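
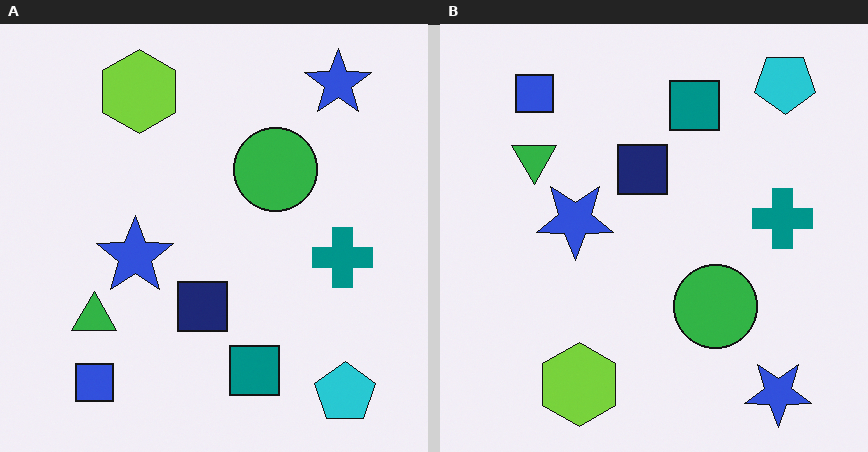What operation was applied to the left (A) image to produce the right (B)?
The right (B) image is the left (A) flipped vertically (top ↔ bottom).

The cyan pentagon is in the bottom-right of the left (A) image and the top-right of the right (B) — shapes on opposite sides of the horizontal midline have swapped in a mirror flip.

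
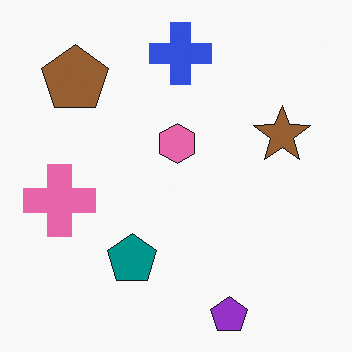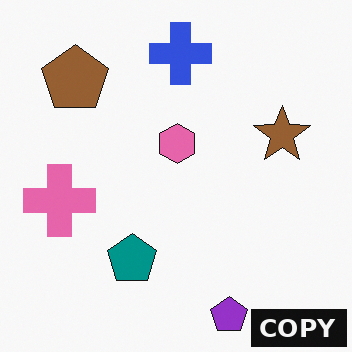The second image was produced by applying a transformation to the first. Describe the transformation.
The image was watermarked with the text "COPY" in the lower-right corner.

A dark label reading "COPY" appears in the lower-right corner.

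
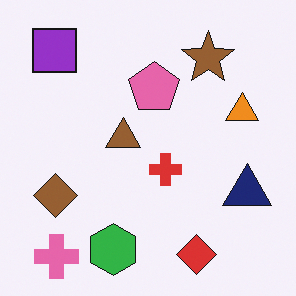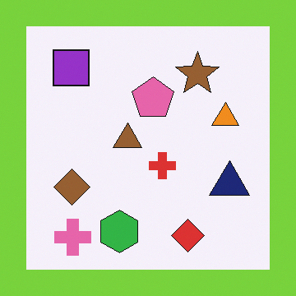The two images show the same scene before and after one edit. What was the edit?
The image was framed with a lime border.

A solid lime frame runs around the edge of the second image, with the content slightly shrunk inside it.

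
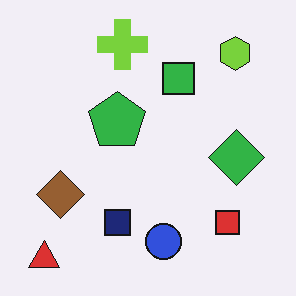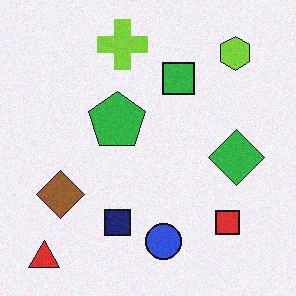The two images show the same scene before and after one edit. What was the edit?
It was degraded with subtle gaussian noise.

Random speckle covers the whole image, including the flat background.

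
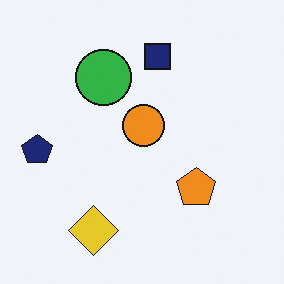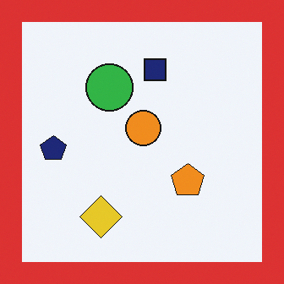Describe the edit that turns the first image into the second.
Framed with a red border.

A solid red frame runs around the edge of the second image, with the content slightly shrunk inside it.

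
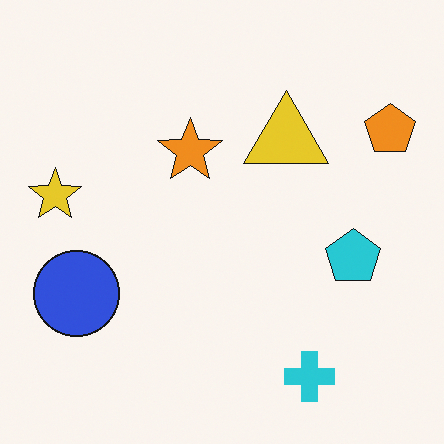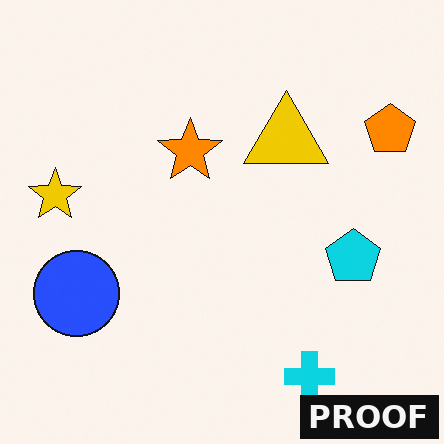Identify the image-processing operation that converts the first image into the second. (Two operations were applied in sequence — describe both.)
The second image is the first slightly oversaturated, then watermarked with the text "PROOF" in the lower-right corner.

All colors are more vivid — a global saturation change. A dark label reading "PROOF" appears in the lower-right corner.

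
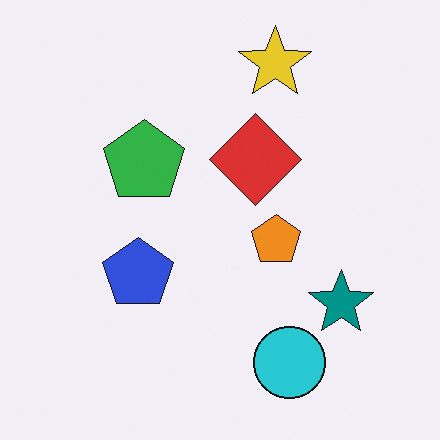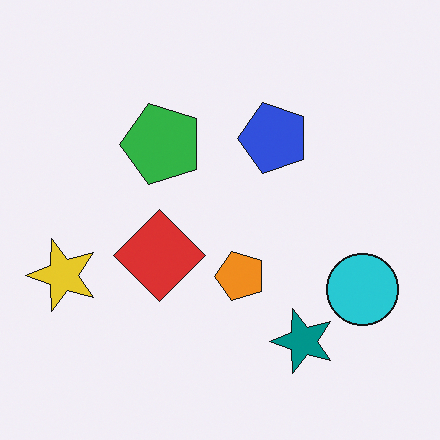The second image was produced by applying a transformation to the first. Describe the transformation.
The second image is the first transposed (reflected across the top-left ↔ bottom-right diagonal).

Shapes have swapped their row and column positions — what was in the top-right is now in the bottom-left — a diagonal reflection.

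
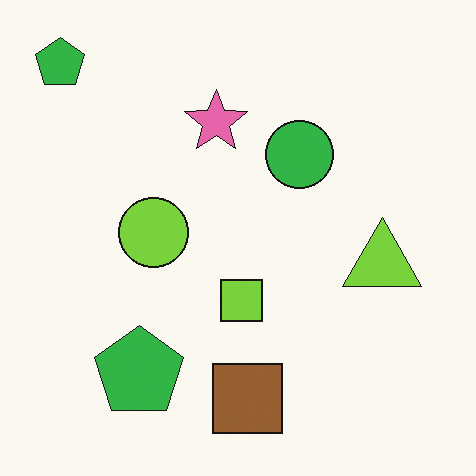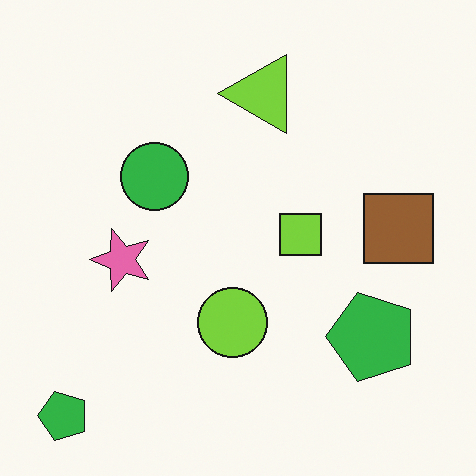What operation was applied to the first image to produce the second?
Rotated 90° counter-clockwise.

The brown square sits in the bottom of the first image and the right of the second — consistent with a whole-image 90° counter-clockwise rotation.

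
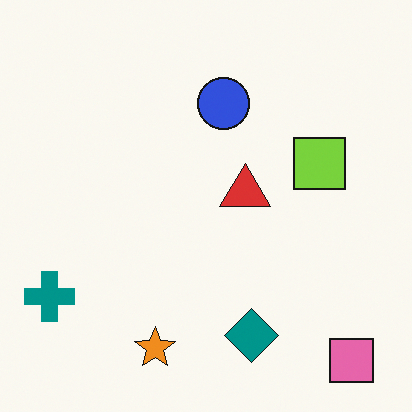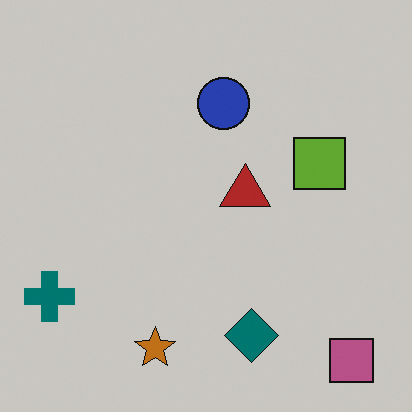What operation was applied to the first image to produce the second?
It was darkened a little.

Every pixel — background and shapes alike — is uniformly darkened.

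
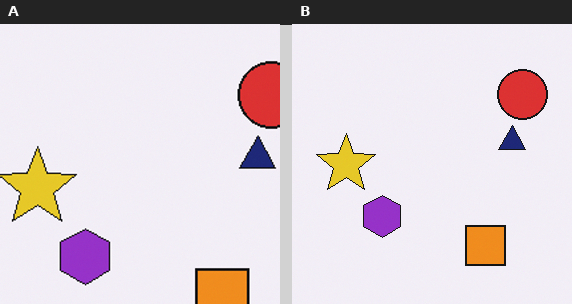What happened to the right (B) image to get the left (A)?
The transformation is: cropped to a modestly smaller region and rescaled.

The visible shapes are larger and the field of view is narrower; shapes near the original edges may be partly or wholly outside the frame — a crop-and-rescale.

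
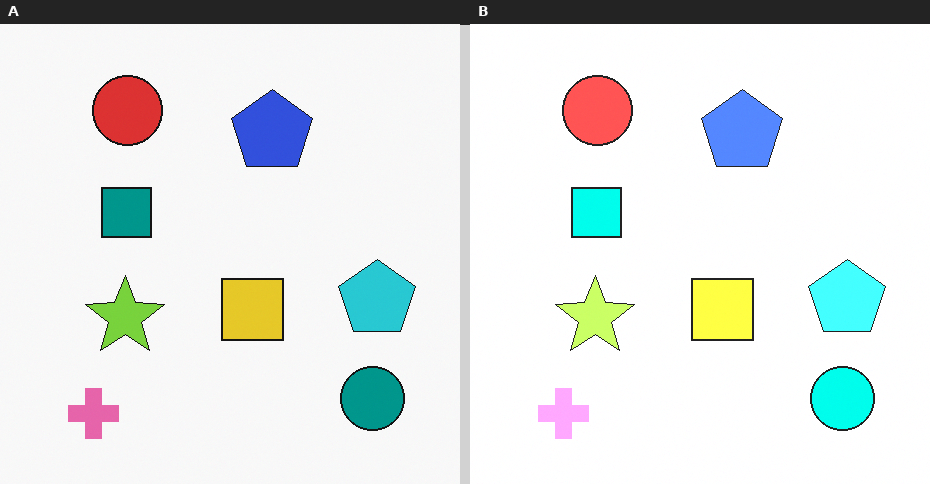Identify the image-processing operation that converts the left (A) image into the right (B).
The right (B) image is the left (A) brightened a lot.

Every pixel — background and shapes alike — is uniformly brightened.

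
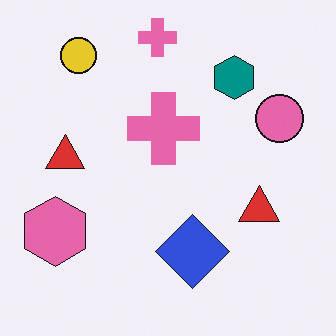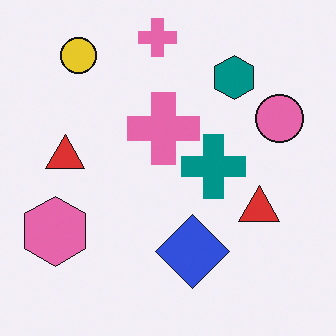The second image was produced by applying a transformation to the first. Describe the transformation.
Overlaid with an additional teal cross.

A teal cross appears in the second image that is absent from the first.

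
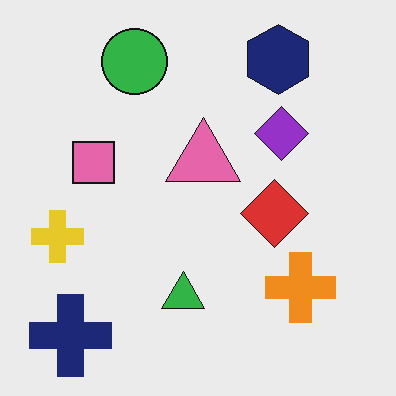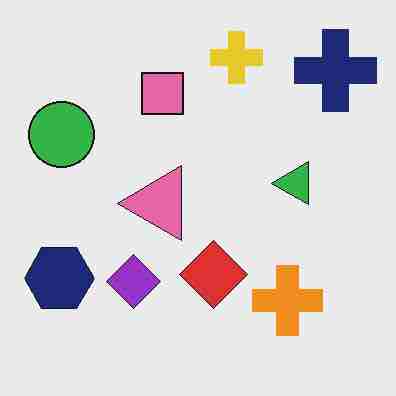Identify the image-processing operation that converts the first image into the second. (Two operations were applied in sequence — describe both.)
The second image is the first degraded with heavy JPEG compression, then transposed (reflected across the top-left ↔ bottom-right diagonal).

Blocky 8×8 compression artifacts appear around shape edges and the flat background shows ringing — characteristic JPEG degradation. Shapes have swapped their row and column positions — what was in the top-right is now in the bottom-left — a diagonal reflection.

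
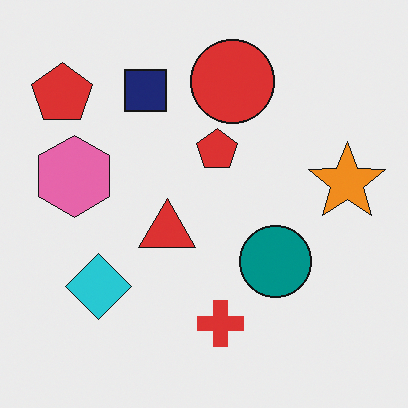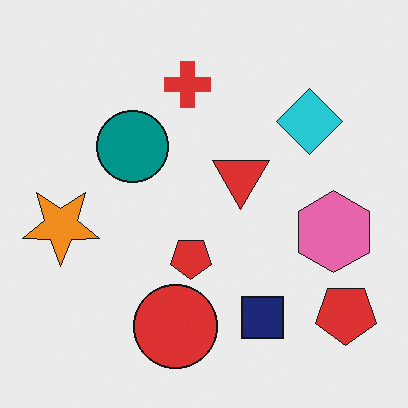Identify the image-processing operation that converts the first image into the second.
The image was rotated 180°.

The orange star sits in the right of the first image and the left of the second — consistent with a whole-image 180° rotation.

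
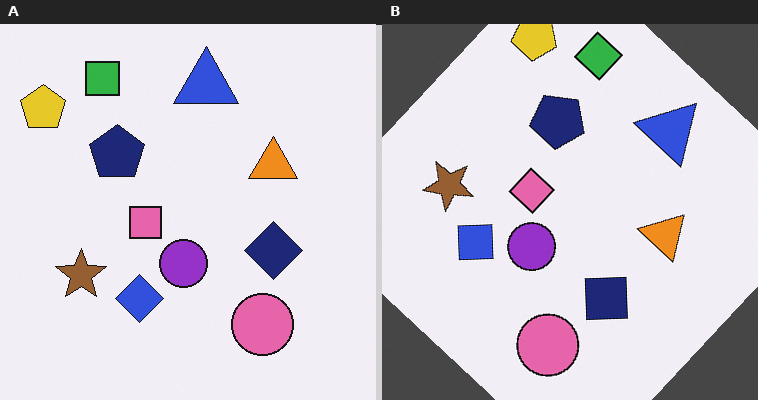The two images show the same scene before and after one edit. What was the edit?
The transformation is: rotated clockwise by a large amount — several tens of degrees.

Every shape is tilted by the same angle and the image corners show triangular fill wedges — a whole-image rotation by a non-right angle.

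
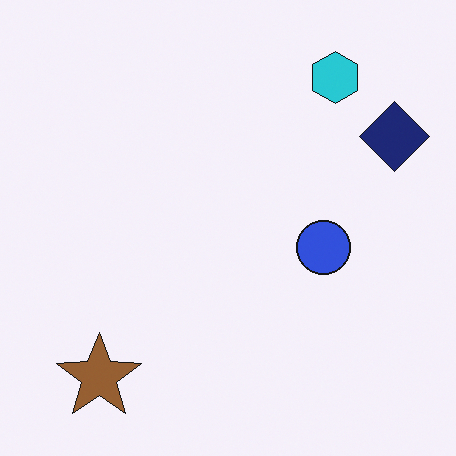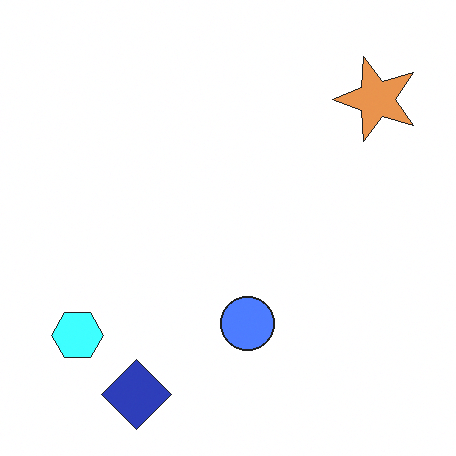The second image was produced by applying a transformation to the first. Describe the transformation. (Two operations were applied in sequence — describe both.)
Brightened a lot, then transposed (reflected across the top-left ↔ bottom-right diagonal).

Every pixel — background and shapes alike — is uniformly brightened. Shapes have swapped their row and column positions — what was in the top-right is now in the bottom-left — a diagonal reflection.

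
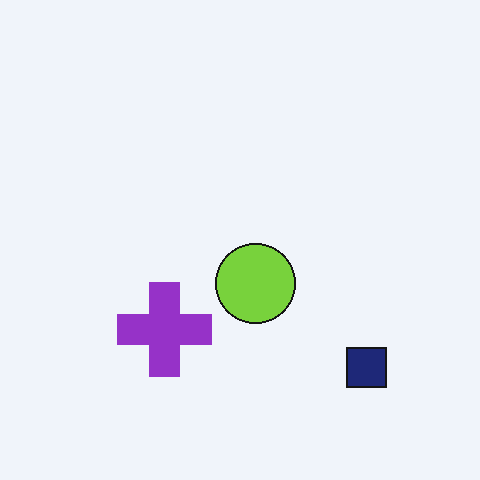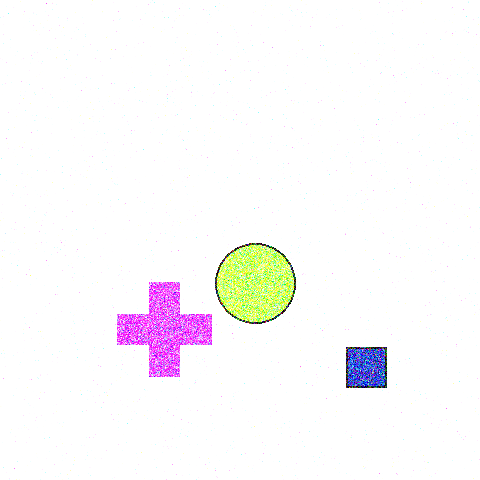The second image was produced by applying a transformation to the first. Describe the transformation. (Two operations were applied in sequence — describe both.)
This is the original image degraded with a thick layer of grain, then substantially brightened.

Random speckle covers the whole image, including the flat background. Every pixel — background and shapes alike — is uniformly brightened.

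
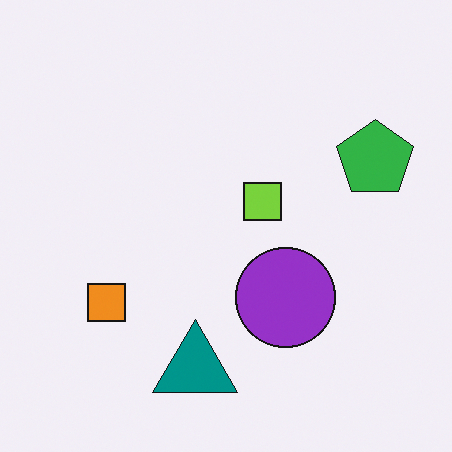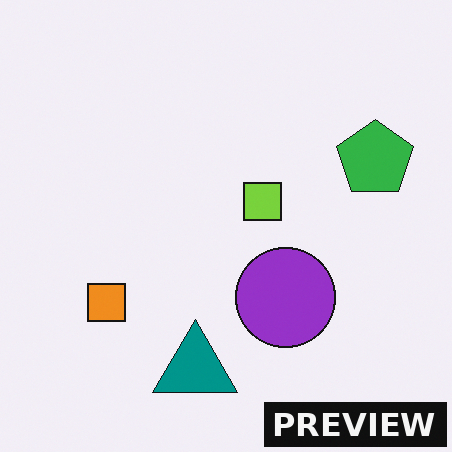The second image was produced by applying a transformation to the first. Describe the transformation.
The transformation is: watermarked with the text "PREVIEW" in the lower-right corner.

A dark label reading "PREVIEW" appears in the lower-right corner.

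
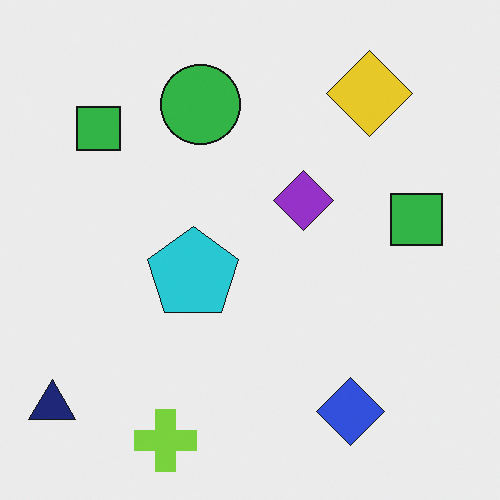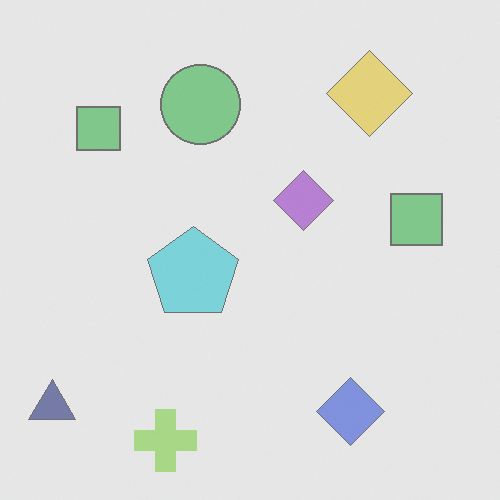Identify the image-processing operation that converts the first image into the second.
The image was given much lower contrast.

Tones are pushed toward mid-grey across the whole image — a global contrast change.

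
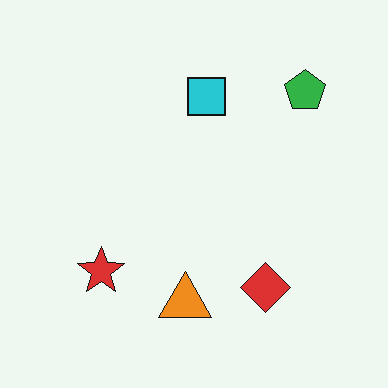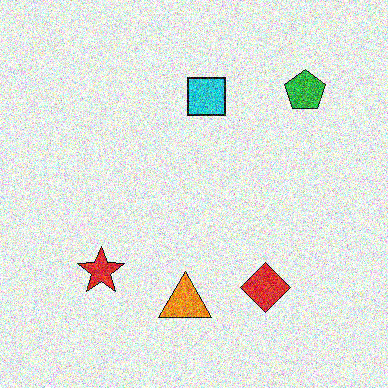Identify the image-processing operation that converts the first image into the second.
It was degraded with heavy additive noise.

Random speckle covers the whole image, including the flat background.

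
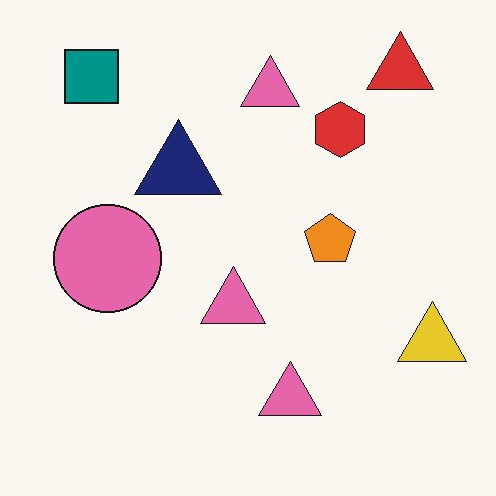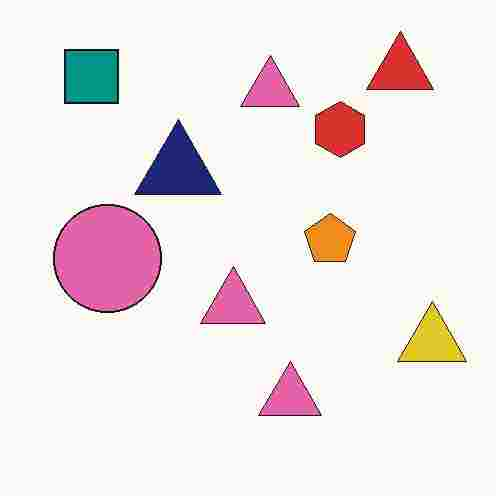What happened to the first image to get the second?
It was degraded with heavy JPEG compression.

Blocky 8×8 compression artifacts appear around shape edges and the flat background shows ringing — characteristic JPEG degradation.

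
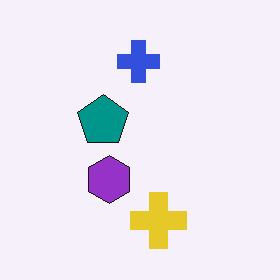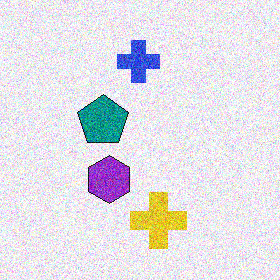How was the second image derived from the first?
This is the original image degraded with strong gaussian noise.

Random speckle covers the whole image, including the flat background.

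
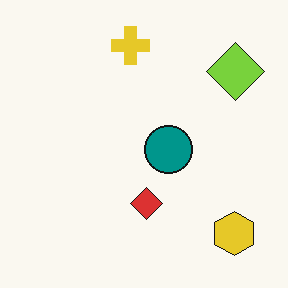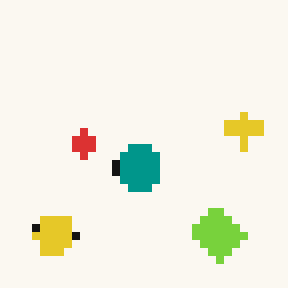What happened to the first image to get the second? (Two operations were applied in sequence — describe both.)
It was pixelated into visible square blocks, then rotated 90° clockwise.

Shapes are reduced to large square blocks; fine edges and outlines are lost — a downscale-then-upscale (mosaic) effect. The yellow hexagon sits in the bottom-right of the first image and the bottom-left of the second — consistent with a whole-image 90° clockwise rotation.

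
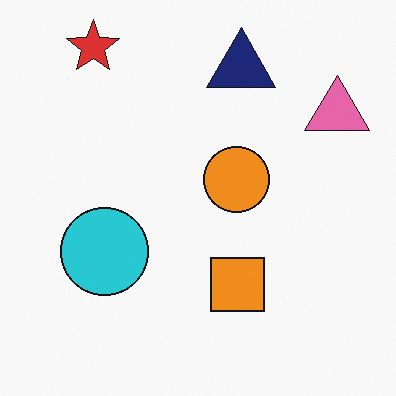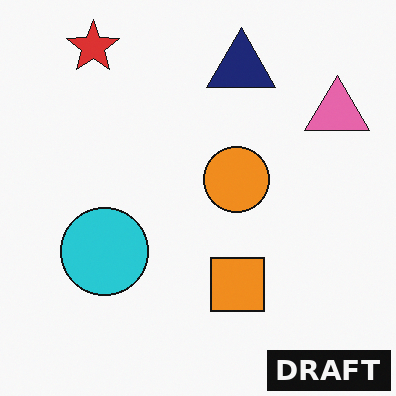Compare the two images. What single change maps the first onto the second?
The transformation is: watermarked with the text "DRAFT" in the lower-right corner.

A dark label reading "DRAFT" appears in the lower-right corner.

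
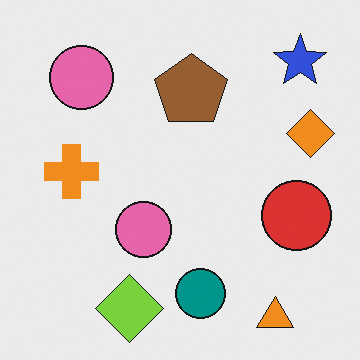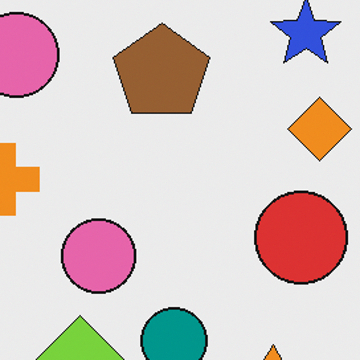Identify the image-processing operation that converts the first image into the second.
It was cropped to a modestly smaller region and rescaled.

The visible shapes are larger and the field of view is narrower; shapes near the original edges may be partly or wholly outside the frame — a crop-and-rescale.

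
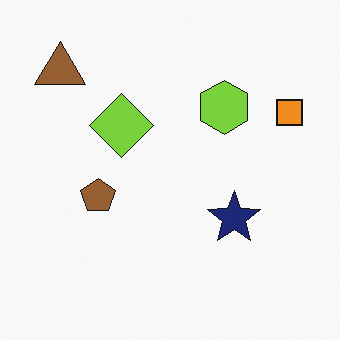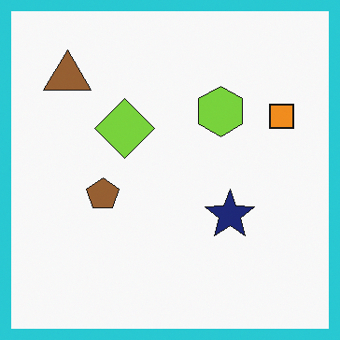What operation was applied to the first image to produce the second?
Framed with a cyan border.

A solid cyan frame runs around the edge of the second image, with the content slightly shrunk inside it.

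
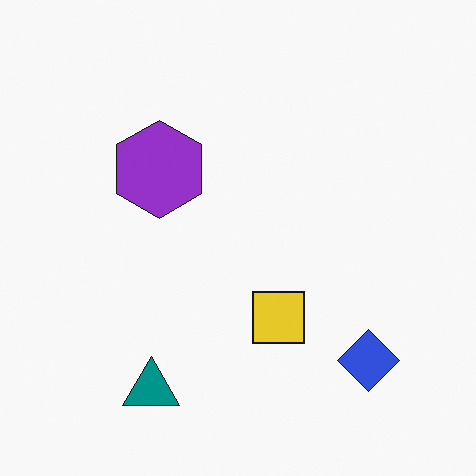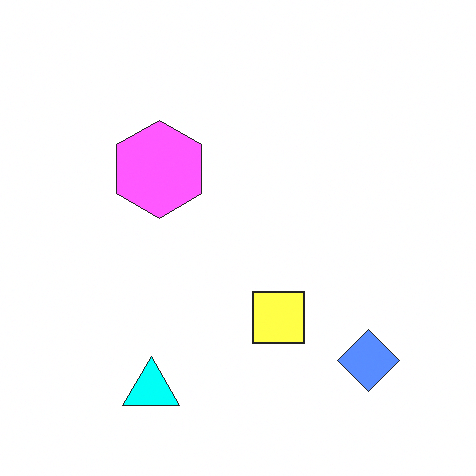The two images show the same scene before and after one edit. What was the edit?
The image was substantially brightened.

Every pixel — background and shapes alike — is uniformly brightened.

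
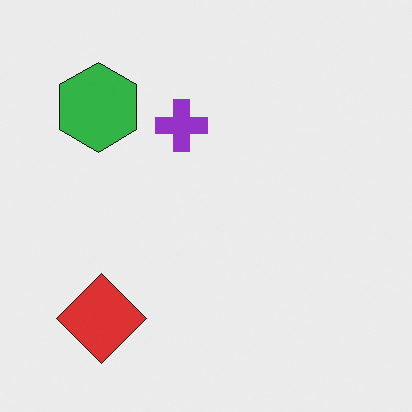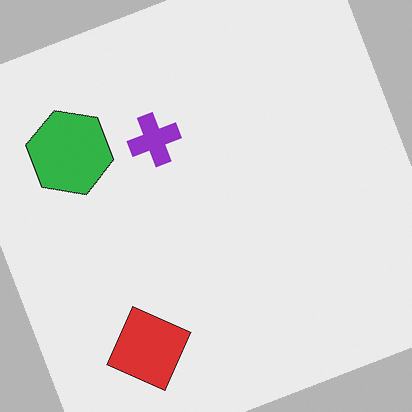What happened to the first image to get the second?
Rotated counter-clockwise by a clearly visible amount.

Every shape is tilted by the same angle and the image corners show triangular fill wedges — a whole-image rotation by a non-right angle.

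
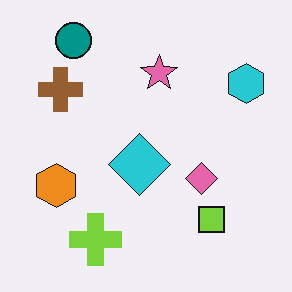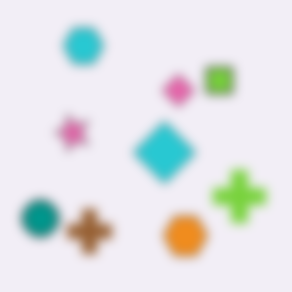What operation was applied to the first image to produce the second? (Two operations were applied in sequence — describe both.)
This is the original image rotated 90° counter-clockwise, then strongly gaussian-blurred.

The teal circle sits in the top-left of the first image and the bottom-left of the second — consistent with a whole-image 90° counter-clockwise rotation. Shape edges and outlines are uniformly softened across the whole image.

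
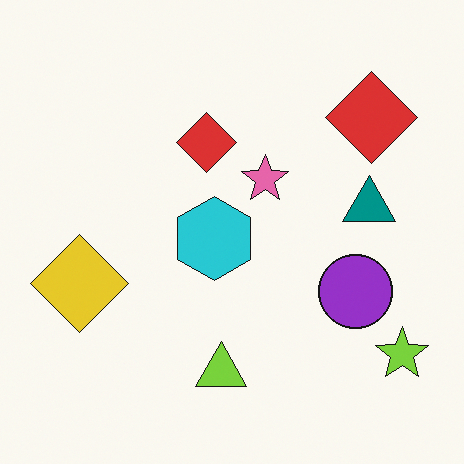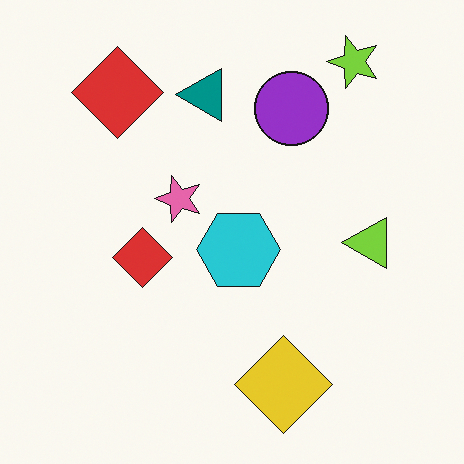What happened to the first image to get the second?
Rotated 90° counter-clockwise.

The lime star sits in the bottom-right of the first image and the top-right of the second — consistent with a whole-image 90° counter-clockwise rotation.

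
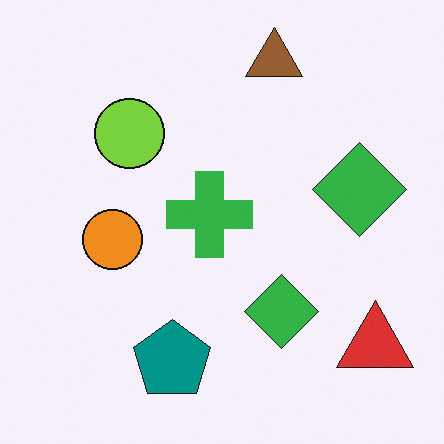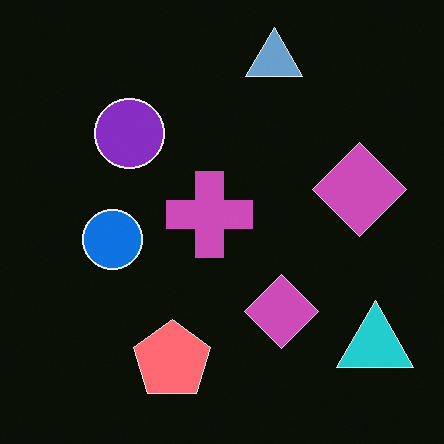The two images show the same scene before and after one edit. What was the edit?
The second image is the first color-inverted (negative).

The light background has become dark and every shape's color is its complement — a photographic negative.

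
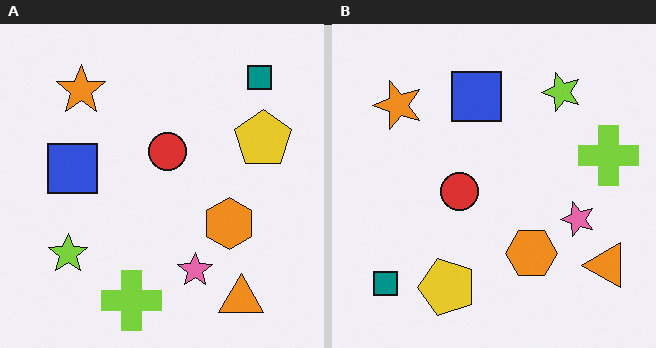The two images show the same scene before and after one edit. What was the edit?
Transposed (reflected across the top-left ↔ bottom-right diagonal).

Shapes have swapped their row and column positions — what was in the top-right is now in the bottom-left — a diagonal reflection.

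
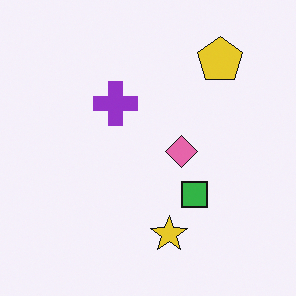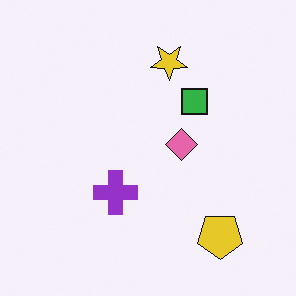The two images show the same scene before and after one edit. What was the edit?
The transformation is: flipped vertically (top ↔ bottom).

The yellow pentagon is in the top-right of the first image and the bottom-right of the second — shapes on opposite sides of the horizontal midline have swapped in a mirror flip.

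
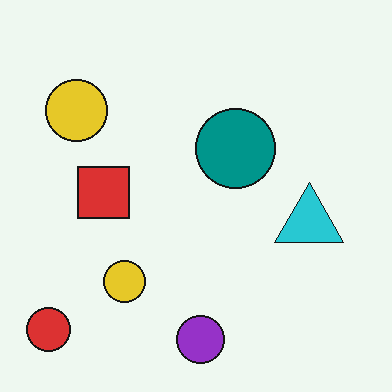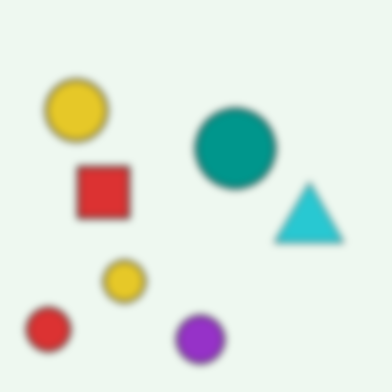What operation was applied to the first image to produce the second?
The transformation is: moderately blurred.

Shape edges and outlines are uniformly softened across the whole image.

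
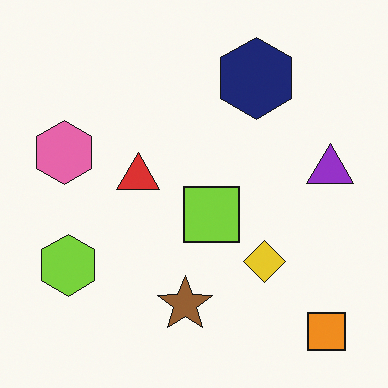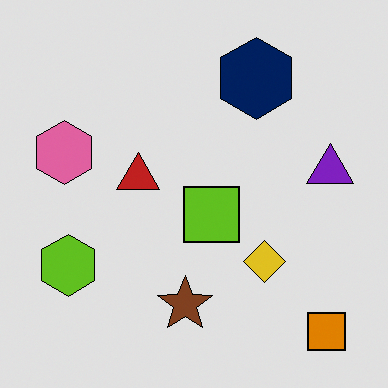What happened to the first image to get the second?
The second image is the first posterized to a reduced palette.

Each flat color has snapped to a coarser quantized level — most visibly, the near-white background has dropped to a flat grey.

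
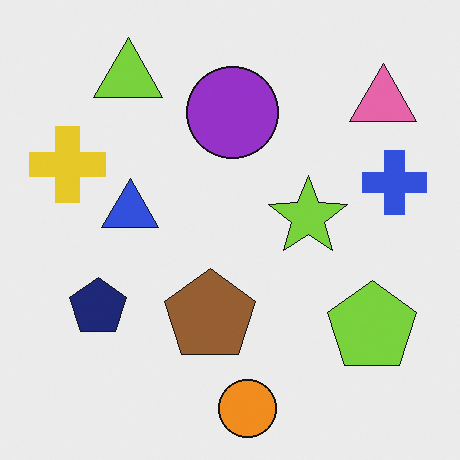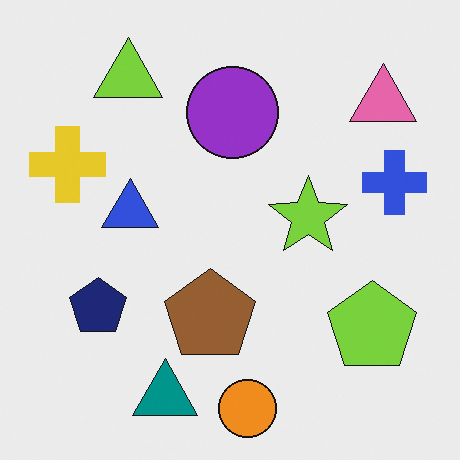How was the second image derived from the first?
It was overlaid with an additional teal triangle.

A teal triangle appears in the second image that is absent from the first.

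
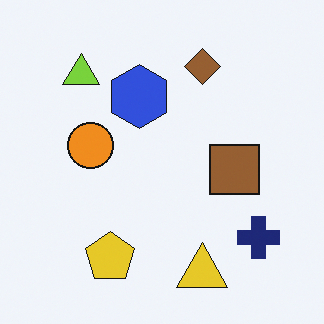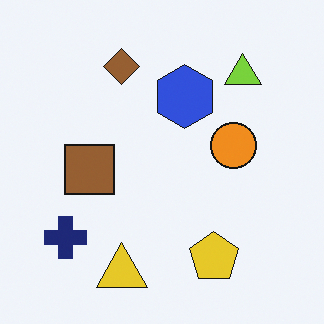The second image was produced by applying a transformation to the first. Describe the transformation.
The second image is the first flipped horizontally (left ↔ right).

The navy cross is in the bottom-right of the first image and the bottom-left of the second — shapes on opposite sides of the vertical midline have swapped in a mirror flip.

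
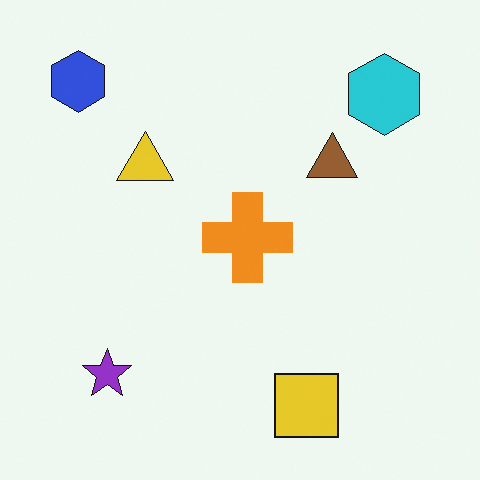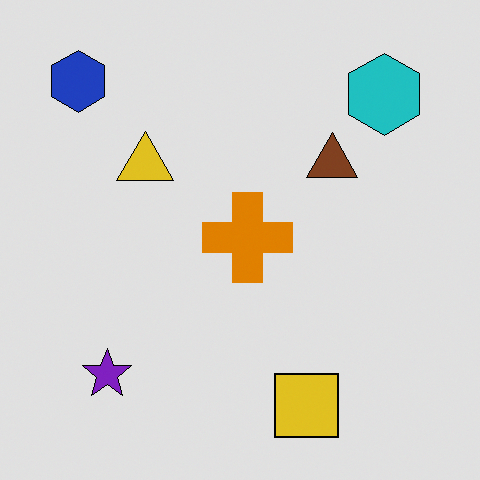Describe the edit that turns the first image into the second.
The second image is the first moderately posterized.

Each flat color has snapped to a coarser quantized level — most visibly, the near-white background has dropped to a flat grey.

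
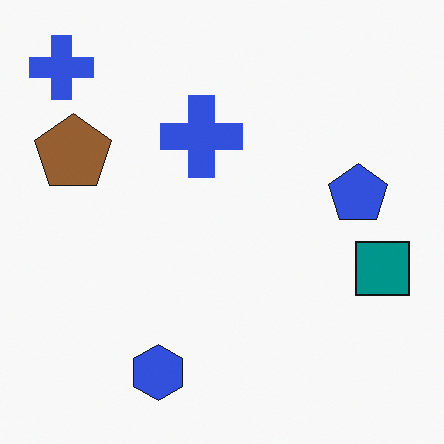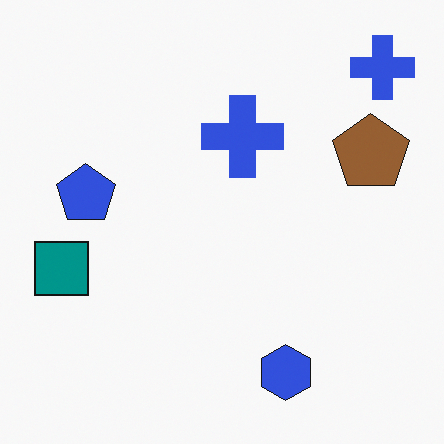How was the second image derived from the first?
The second image is the first flipped horizontally (left ↔ right).

The teal square is in the right of the first image and the left of the second — shapes on opposite sides of the vertical midline have swapped in a mirror flip.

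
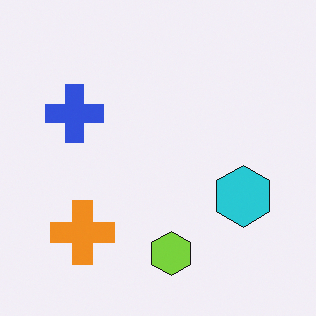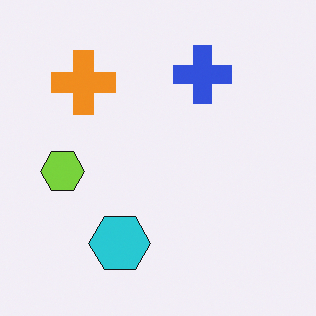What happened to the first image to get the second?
The second image is the first rotated 90° clockwise.

The orange cross sits in the bottom-left of the first image and the top-left of the second — consistent with a whole-image 90° clockwise rotation.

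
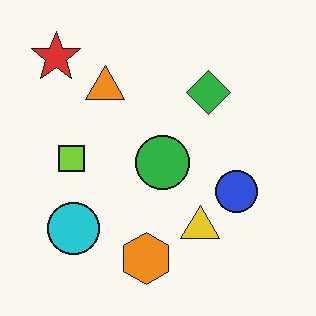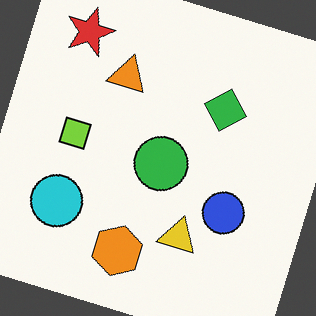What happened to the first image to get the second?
It was rotated clockwise by a moderate amount.

Every shape is tilted by the same angle and the image corners show triangular fill wedges — a whole-image rotation by a non-right angle.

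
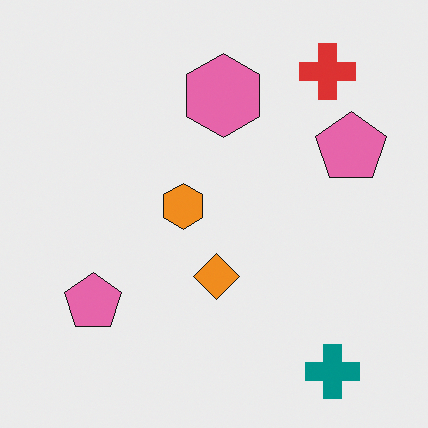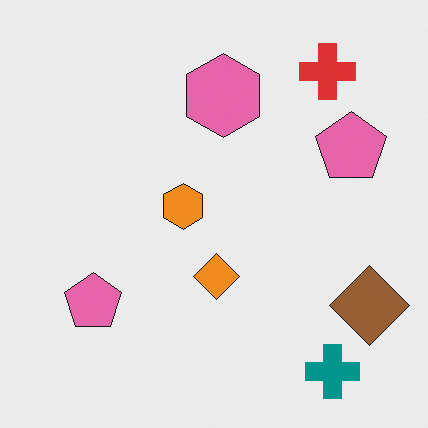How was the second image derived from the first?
This is the original image overlaid with an additional brown diamond.

A brown diamond appears in the second image that is absent from the first.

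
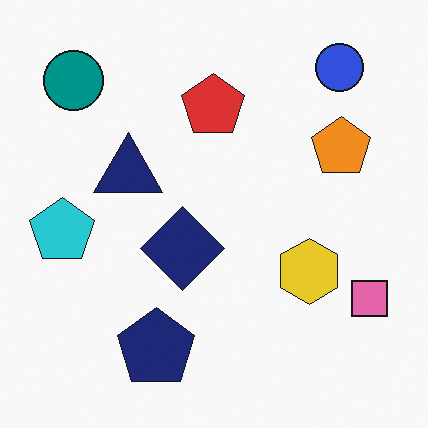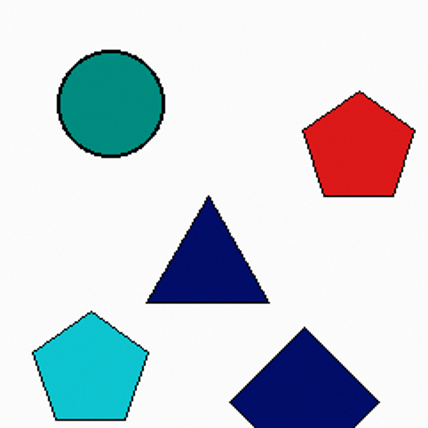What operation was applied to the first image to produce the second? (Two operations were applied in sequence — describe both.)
The image was given slightly increased contrast, then cropped tightly and scaled back up.

Tones are pushed away from mid-grey across the whole image — a global contrast change. The visible shapes are larger and the field of view is narrower; shapes near the original edges may be partly or wholly outside the frame — a crop-and-rescale.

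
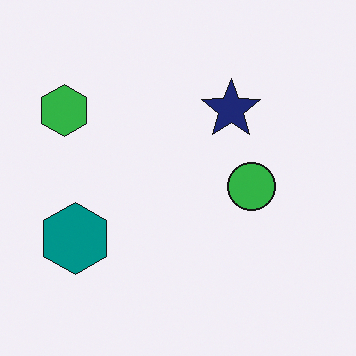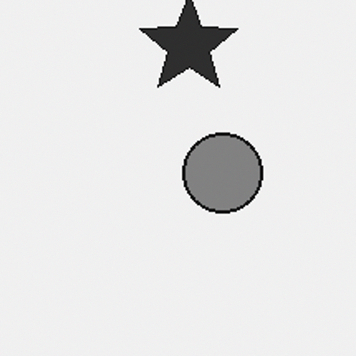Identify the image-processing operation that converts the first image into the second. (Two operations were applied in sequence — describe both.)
The image was converted to grayscale, then cropped to a noticeably smaller region and rescaled.

All color is removed — every shape is now a shade of grey. The visible shapes are larger and the field of view is narrower; shapes near the original edges may be partly or wholly outside the frame — a crop-and-rescale.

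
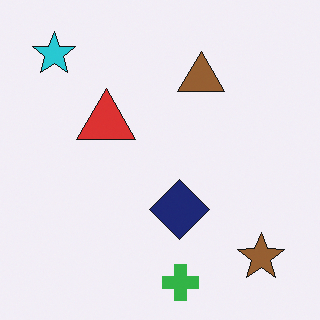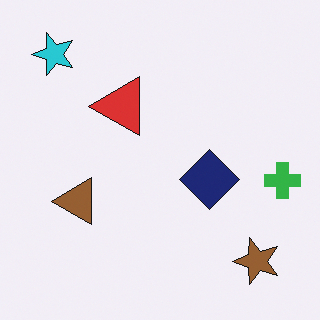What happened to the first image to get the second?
The transformation is: transposed (reflected across the top-left ↔ bottom-right diagonal).

Shapes have swapped their row and column positions — what was in the top-right is now in the bottom-left — a diagonal reflection.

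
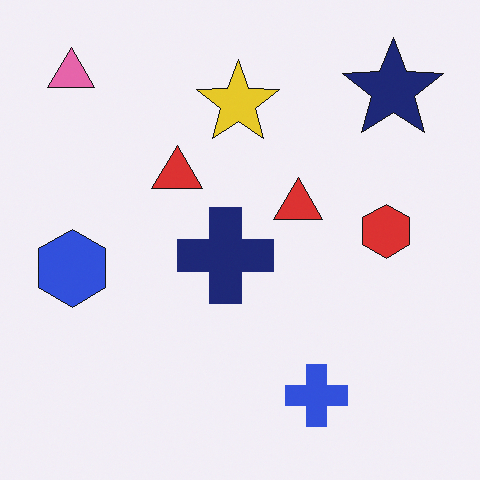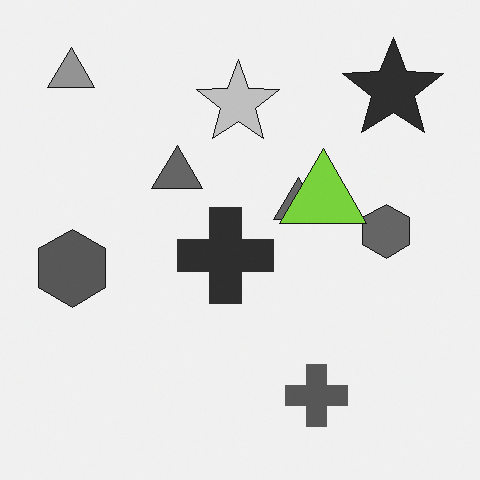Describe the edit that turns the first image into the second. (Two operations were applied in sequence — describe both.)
Converted to grayscale, then overlaid with an additional lime triangle.

All color is removed — every shape is now a shade of grey. A lime triangle appears in the second image that is absent from the first.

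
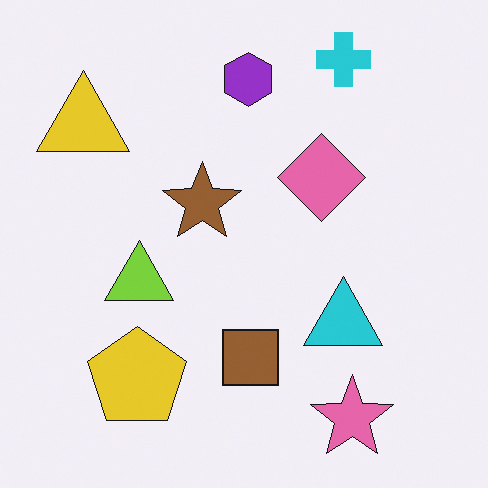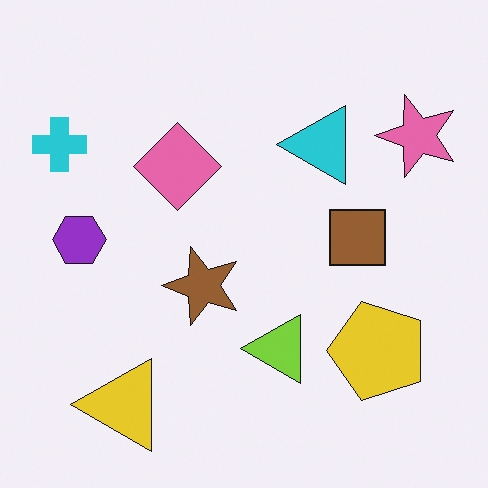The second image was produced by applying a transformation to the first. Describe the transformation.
The image was rotated 90° counter-clockwise.

The cyan cross sits in the top-right of the first image and the top-left of the second — consistent with a whole-image 90° counter-clockwise rotation.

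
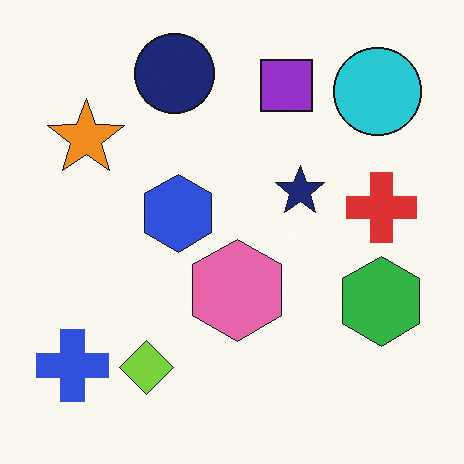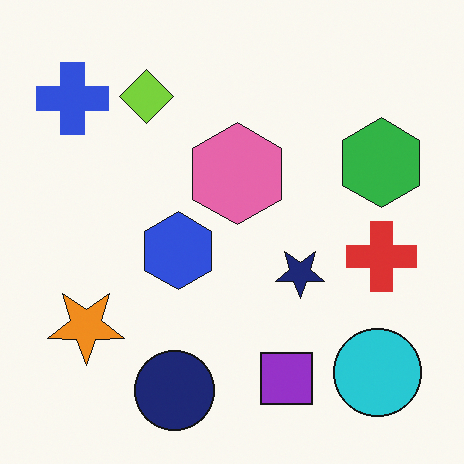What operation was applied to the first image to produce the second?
This is the original image flipped vertically (top ↔ bottom).

The navy circle is in the top of the first image and the bottom of the second — shapes on opposite sides of the horizontal midline have swapped in a mirror flip.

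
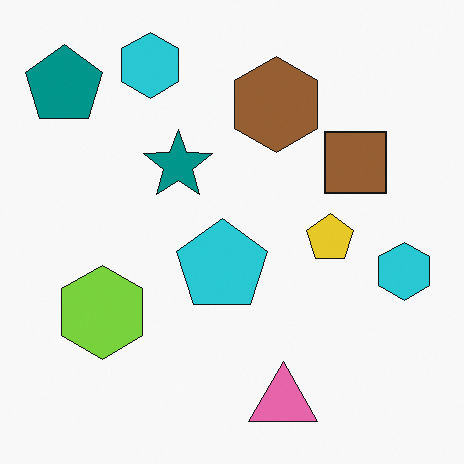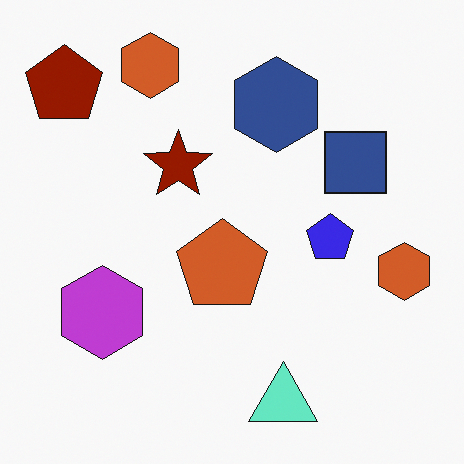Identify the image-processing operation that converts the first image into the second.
This is the original image hue-shifted by a large amount.

Every shape's color has rotated by the same amount around the hue wheel — a uniform hue shift.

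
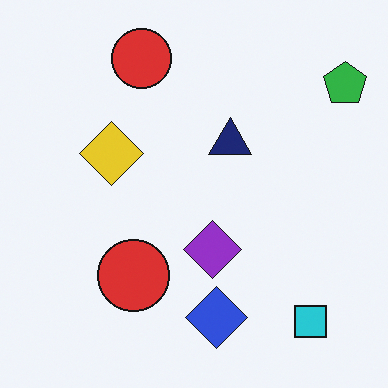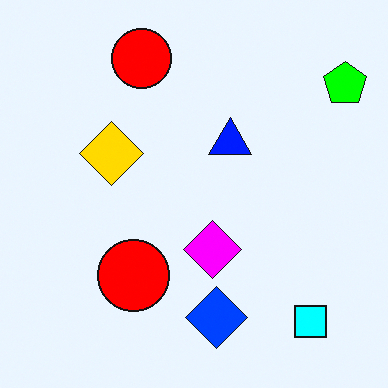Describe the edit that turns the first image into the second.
This is the original image heavily oversaturated.

All colors are more vivid — a global saturation change.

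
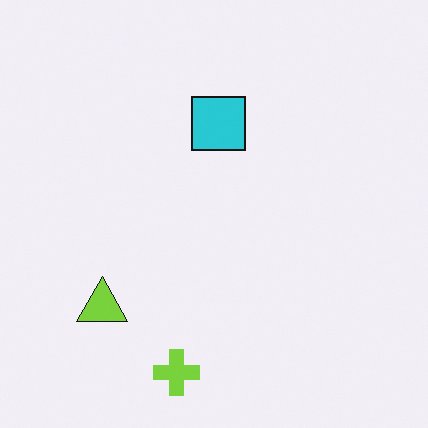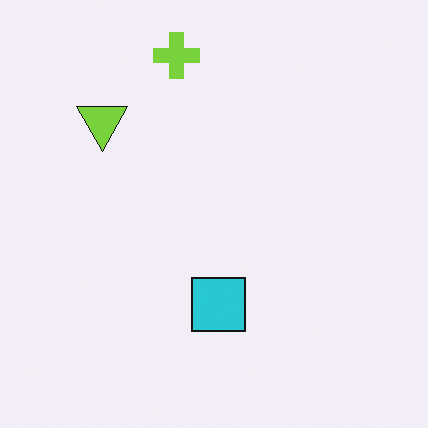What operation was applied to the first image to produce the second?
This is the original image flipped vertically (top ↔ bottom).

The lime cross is in the bottom of the first image and the top of the second — shapes on opposite sides of the horizontal midline have swapped in a mirror flip.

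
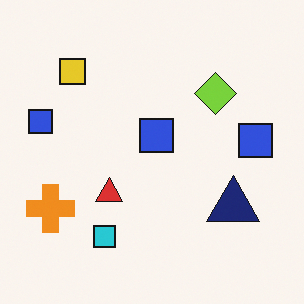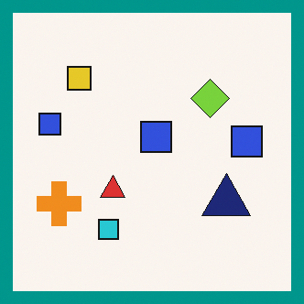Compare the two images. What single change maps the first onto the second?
The second image is the first framed with a teal border.

A solid teal frame runs around the edge of the second image, with the content slightly shrunk inside it.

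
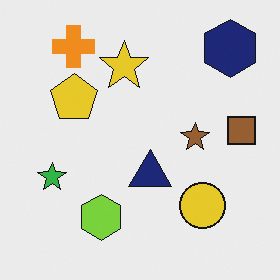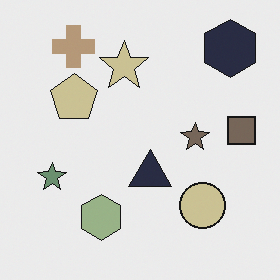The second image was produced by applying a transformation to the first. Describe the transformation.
The transformation is: heavily desaturated.

All colors are more muted and greyish — a global saturation change.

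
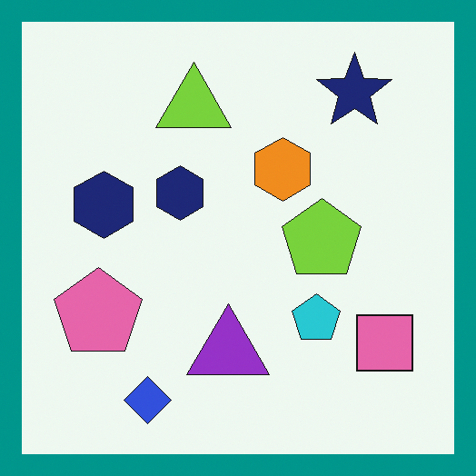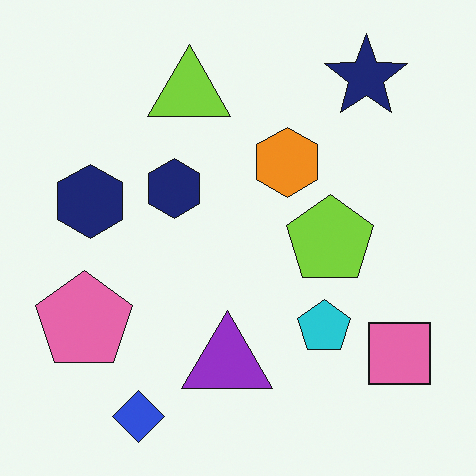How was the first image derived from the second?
This is the original image framed with a teal border.

A solid teal frame runs around the edge of the first image, with the content slightly shrunk inside it.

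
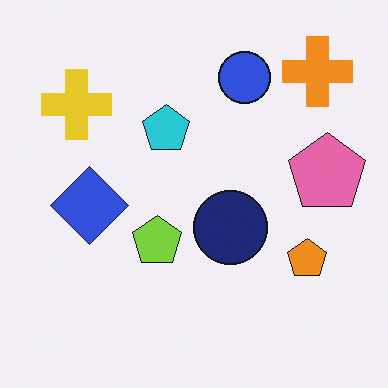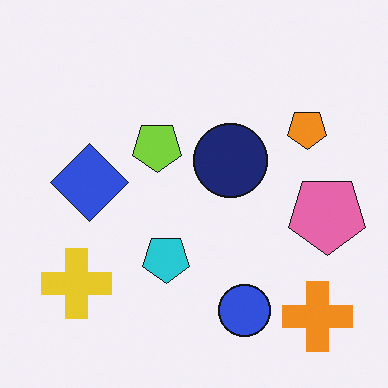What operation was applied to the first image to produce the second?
This is the original image flipped vertically (top ↔ bottom).

The orange cross is in the top-right of the first image and the bottom-right of the second — shapes on opposite sides of the horizontal midline have swapped in a mirror flip.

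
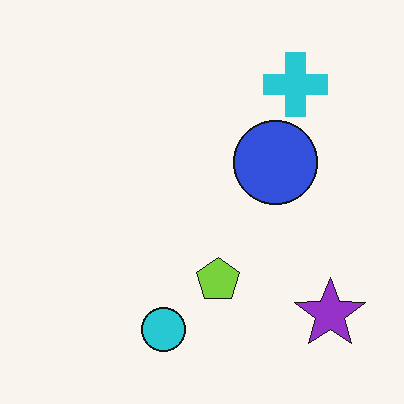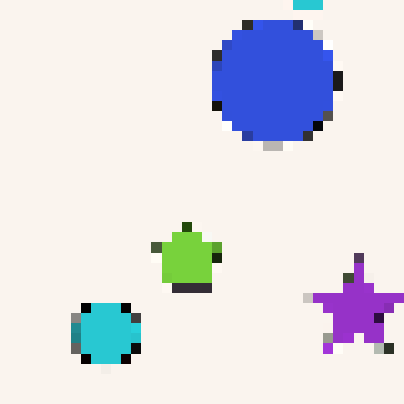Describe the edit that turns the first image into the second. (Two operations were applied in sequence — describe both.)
Cropped slightly and scaled back up, then coarsely pixelated.

The visible shapes are larger and the field of view is narrower; shapes near the original edges may be partly or wholly outside the frame — a crop-and-rescale. Shapes are reduced to large square blocks; fine edges and outlines are lost — a downscale-then-upscale (mosaic) effect.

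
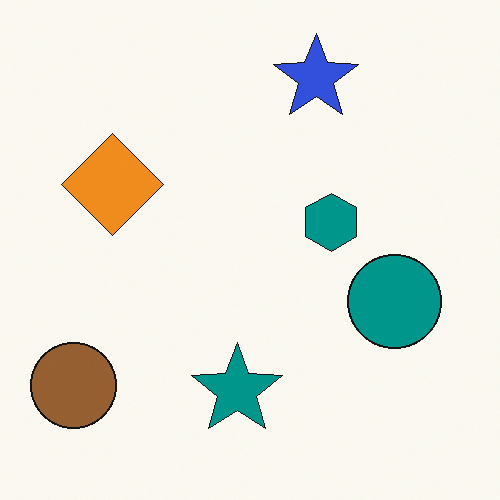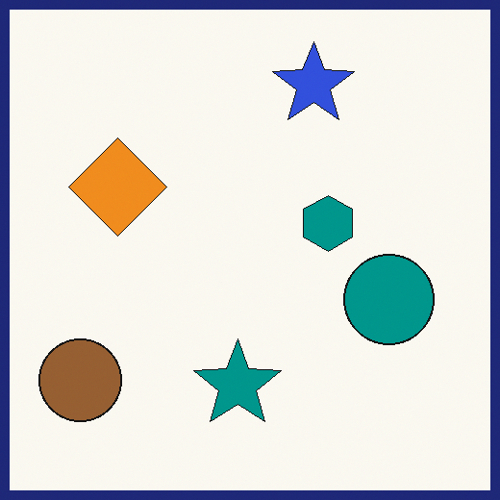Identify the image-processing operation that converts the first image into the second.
It was framed with a navy border.

A solid navy frame runs around the edge of the second image, with the content slightly shrunk inside it.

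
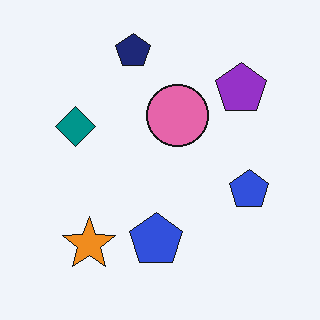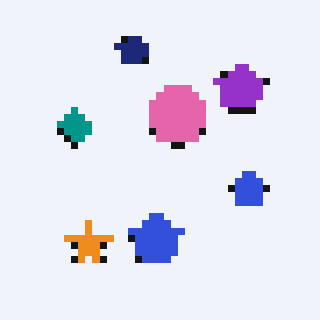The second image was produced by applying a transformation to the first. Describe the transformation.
It was pixelated into visible square blocks.

Shapes are reduced to large square blocks; fine edges and outlines are lost — a downscale-then-upscale (mosaic) effect.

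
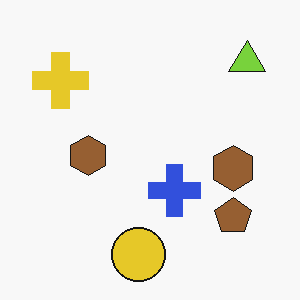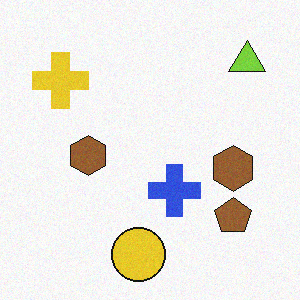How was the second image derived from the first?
This is the original image degraded with a light layer of grain.

Random speckle covers the whole image, including the flat background.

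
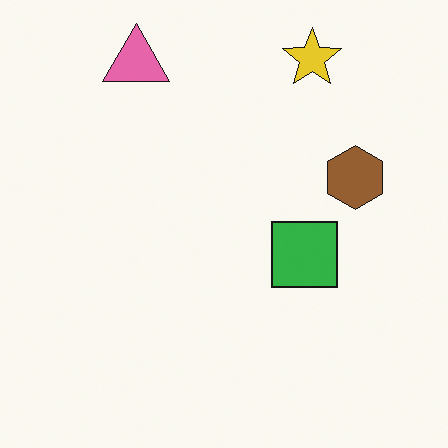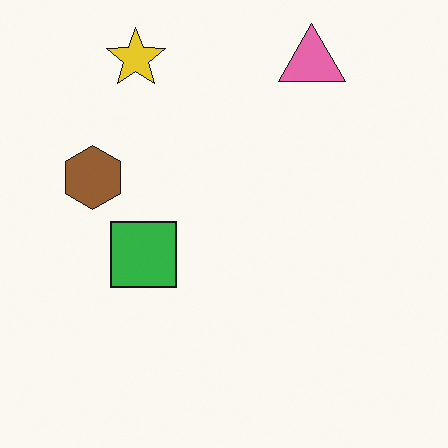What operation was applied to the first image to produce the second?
The transformation is: flipped horizontally (left ↔ right).

The brown hexagon is in the right of the first image and the left of the second — shapes on opposite sides of the vertical midline have swapped in a mirror flip.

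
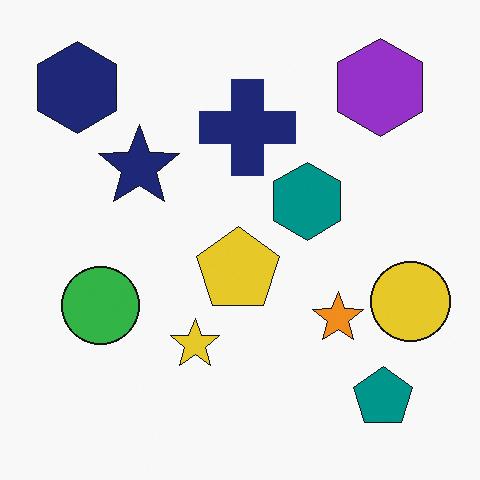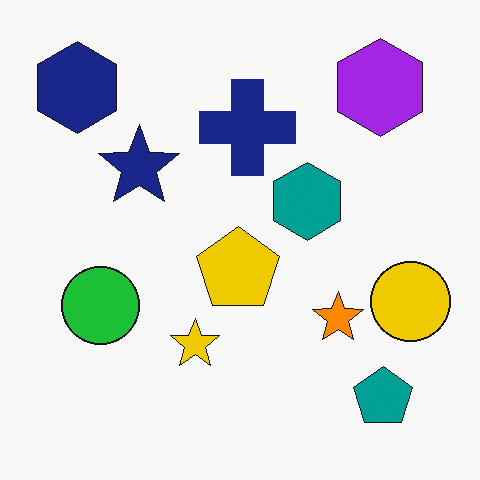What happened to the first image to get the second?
The second image is the first slightly oversaturated.

All colors are more vivid — a global saturation change.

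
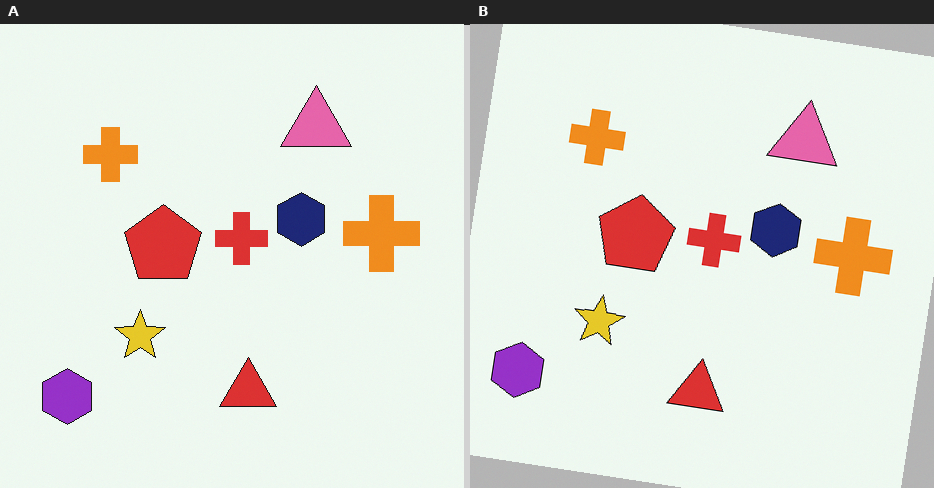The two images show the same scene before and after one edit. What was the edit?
It was rotated clockwise by a few degrees.

Every shape is tilted by the same angle and the image corners show triangular fill wedges — a whole-image rotation by a non-right angle.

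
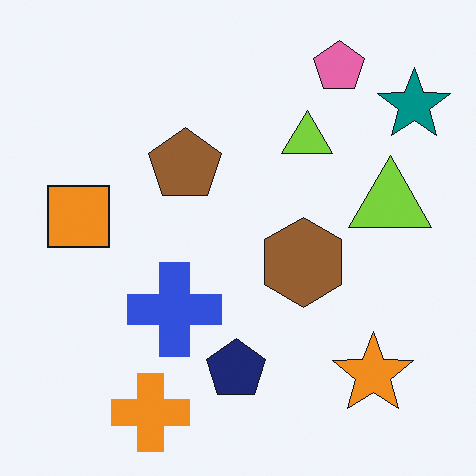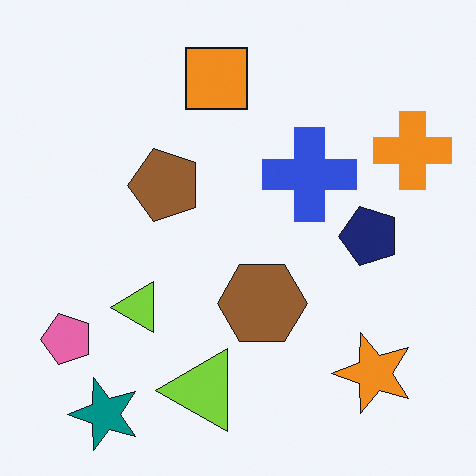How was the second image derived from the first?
This is the original image transposed (reflected across the top-left ↔ bottom-right diagonal).

Shapes have swapped their row and column positions — what was in the top-right is now in the bottom-left — a diagonal reflection.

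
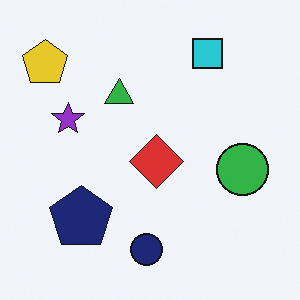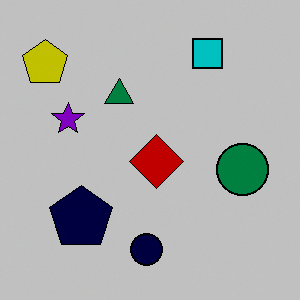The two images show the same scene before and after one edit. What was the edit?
The image was heavily posterized to just a handful of flat colors.

Each flat color has snapped to a coarser quantized level — most visibly, the near-white background has dropped to a flat grey.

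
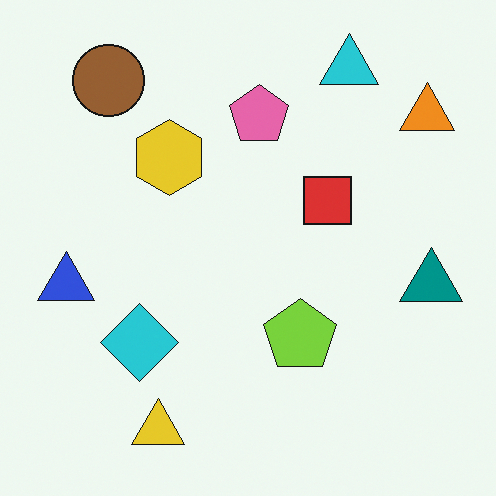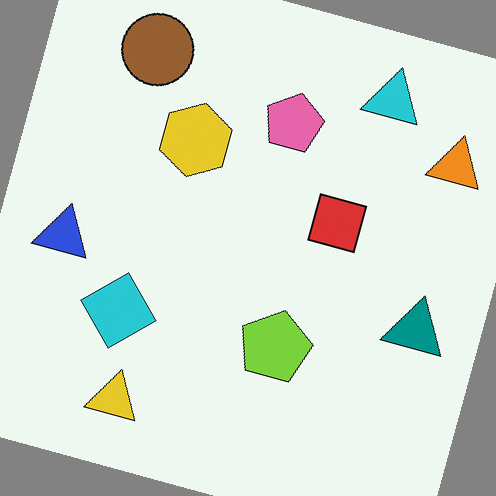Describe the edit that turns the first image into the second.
This is the original image rotated clockwise by a moderate amount.

Every shape is tilted by the same angle and the image corners show triangular fill wedges — a whole-image rotation by a non-right angle.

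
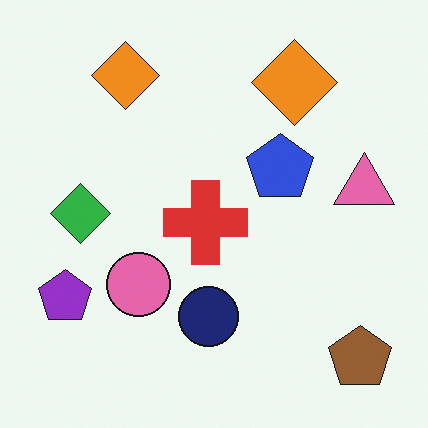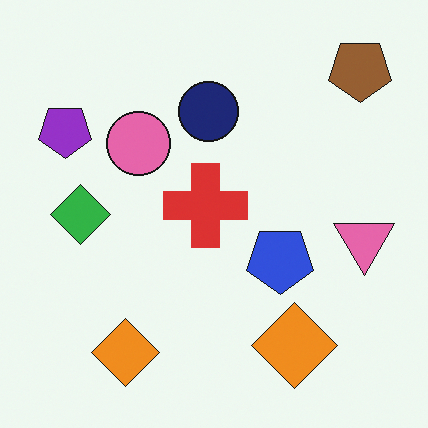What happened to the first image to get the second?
The image was flipped vertically (top ↔ bottom).

The brown pentagon is in the bottom-right of the first image and the top-right of the second — shapes on opposite sides of the horizontal midline have swapped in a mirror flip.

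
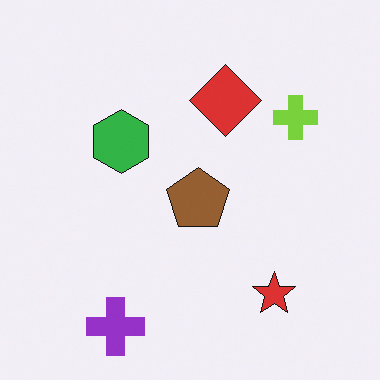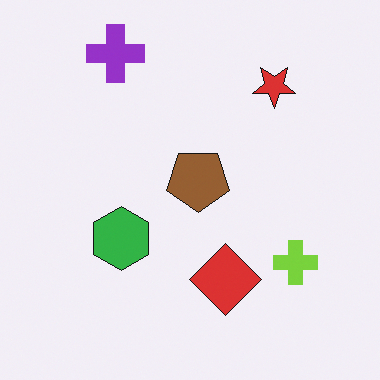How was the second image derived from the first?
Flipped vertically (top ↔ bottom).

The purple cross is in the bottom-left of the first image and the top-left of the second — shapes on opposite sides of the horizontal midline have swapped in a mirror flip.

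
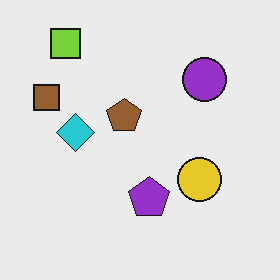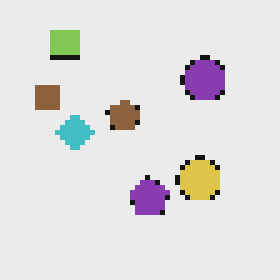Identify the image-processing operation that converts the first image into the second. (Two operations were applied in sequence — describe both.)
This is the original image lightly pixelated (a mild mosaic effect), then slightly desaturated.

Shapes are reduced to large square blocks; fine edges and outlines are lost — a downscale-then-upscale (mosaic) effect. All colors are more muted and greyish — a global saturation change.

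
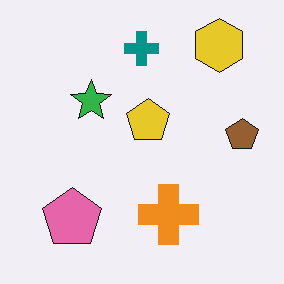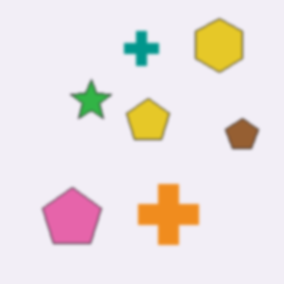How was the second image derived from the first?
It was given a subtle gaussian blur.

Shape edges and outlines are uniformly softened across the whole image.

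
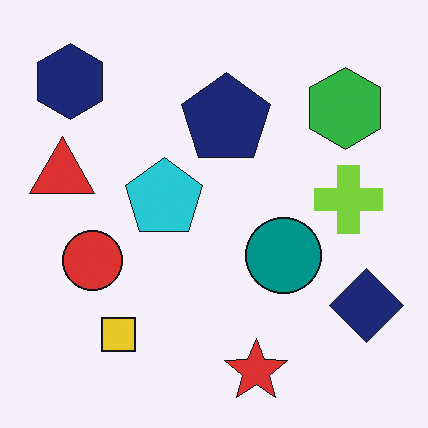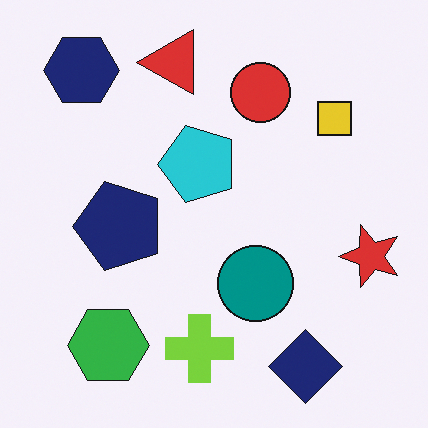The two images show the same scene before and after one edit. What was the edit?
Transposed (reflected across the top-left ↔ bottom-right diagonal).

Shapes have swapped their row and column positions — what was in the top-right is now in the bottom-left — a diagonal reflection.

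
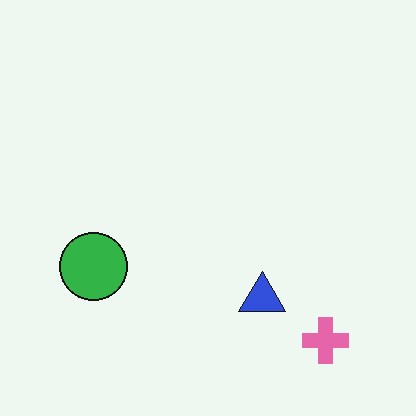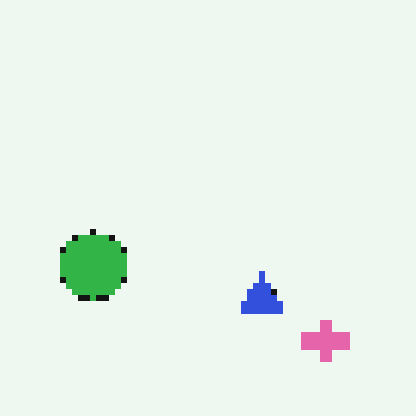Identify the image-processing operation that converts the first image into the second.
This is the original image moderately pixelated.

Shapes are reduced to large square blocks; fine edges and outlines are lost — a downscale-then-upscale (mosaic) effect.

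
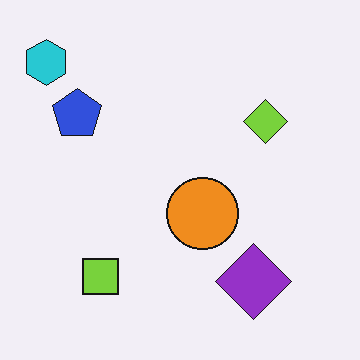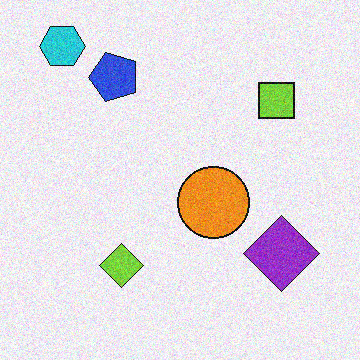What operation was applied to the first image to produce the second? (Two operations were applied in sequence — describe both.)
This is the original image transposed (reflected across the top-left ↔ bottom-right diagonal), then degraded with visible gaussian noise.

Shapes have swapped their row and column positions — what was in the top-right is now in the bottom-left — a diagonal reflection. Random speckle covers the whole image, including the flat background.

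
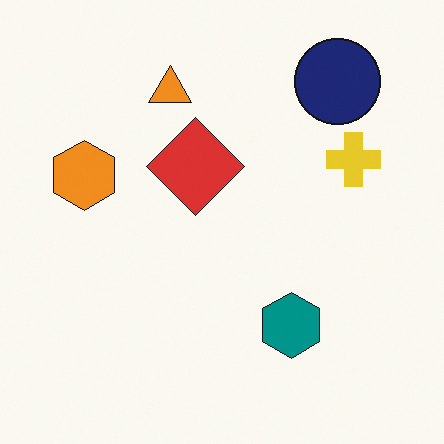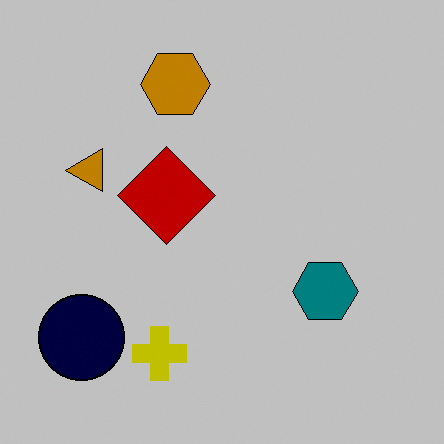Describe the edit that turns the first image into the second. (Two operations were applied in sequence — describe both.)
It was transposed (reflected across the top-left ↔ bottom-right diagonal), then aggressively posterized.

Shapes have swapped their row and column positions — what was in the top-right is now in the bottom-left — a diagonal reflection. Each flat color has snapped to a coarser quantized level — most visibly, the near-white background has dropped to a flat grey.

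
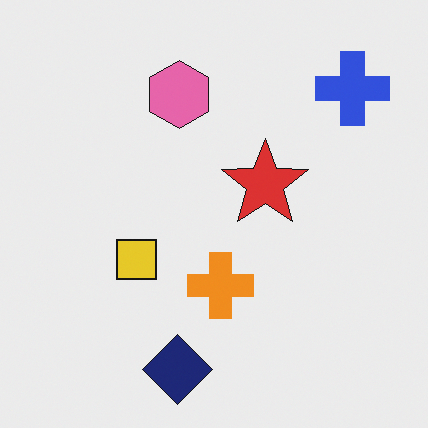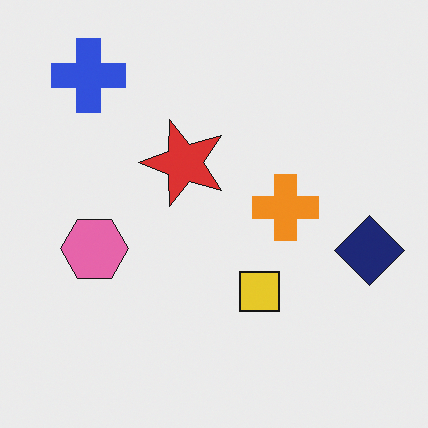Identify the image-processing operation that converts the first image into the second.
It was rotated 90° counter-clockwise.

The blue cross sits in the top-right of the first image and the top-left of the second — consistent with a whole-image 90° counter-clockwise rotation.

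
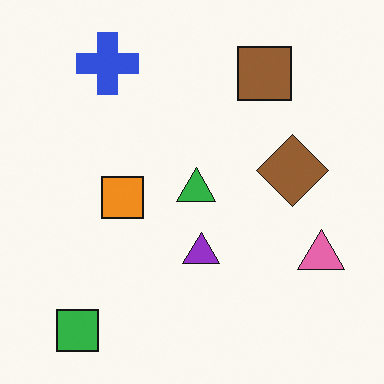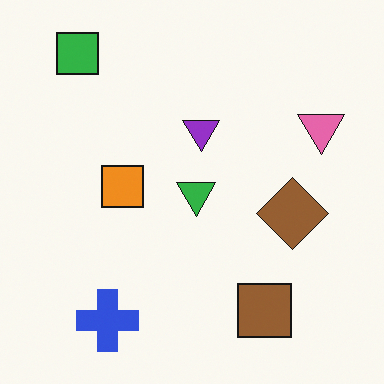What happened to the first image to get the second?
The image was flipped vertically (top ↔ bottom).

The green square is in the bottom-left of the first image and the top-left of the second — shapes on opposite sides of the horizontal midline have swapped in a mirror flip.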